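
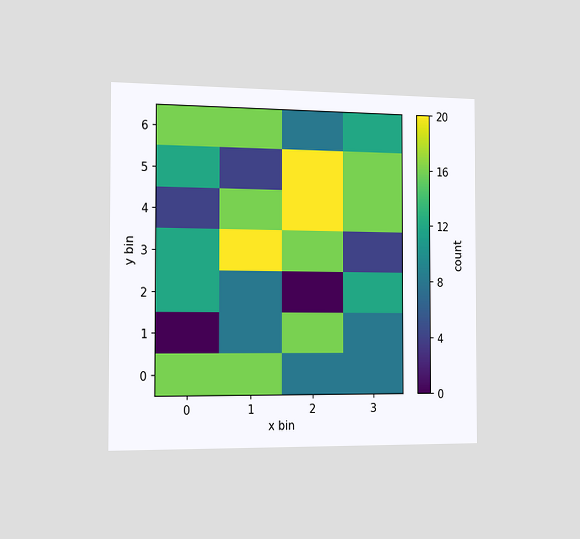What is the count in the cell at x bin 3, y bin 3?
The chart is viewed slightly from the left. Matching the cell (3, 3) against the colorbar gives 4.

4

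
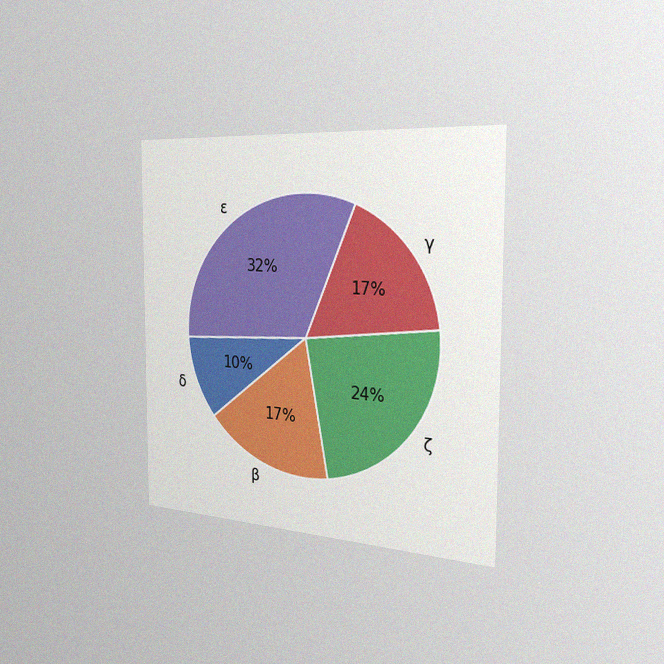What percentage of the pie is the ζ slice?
The chart is viewed slightly from the right, with some photo noise. The ζ slice takes up 24% of the pie.

24%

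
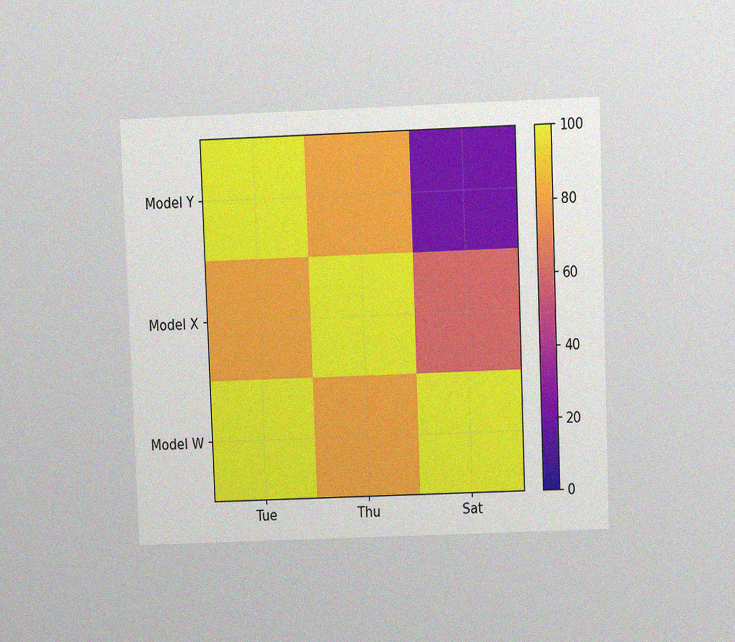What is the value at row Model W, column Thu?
The chart is tilted about 2° counter-clockwise and viewed at a slight angle, with some photo noise. Matching cell (Model W, Thu) against the colorbar gives 80.

80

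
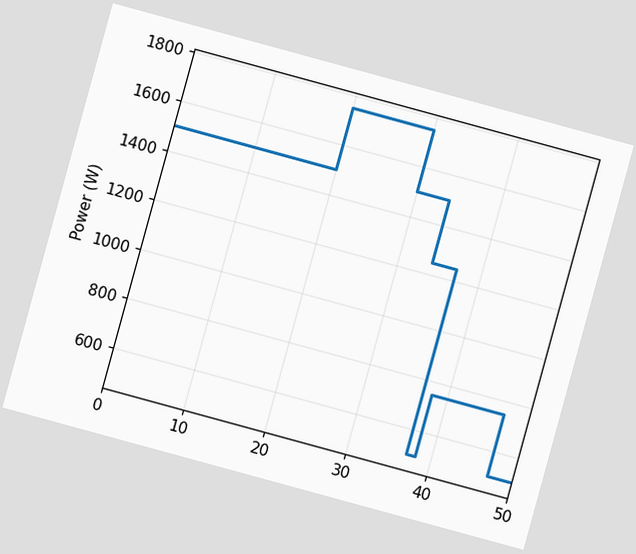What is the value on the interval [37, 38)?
500W

The chart is tilted about 15° clockwise. On [37, 38) the step sits at 500W.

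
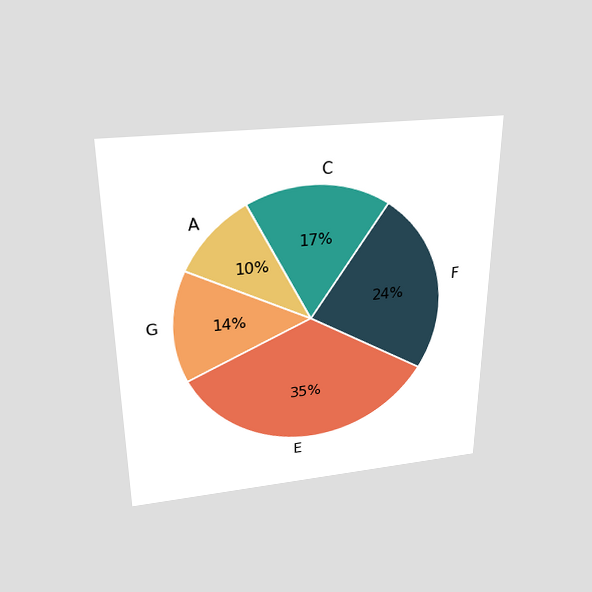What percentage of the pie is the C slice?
The chart is viewed slightly from above. The C slice takes up 17% of the pie.

17%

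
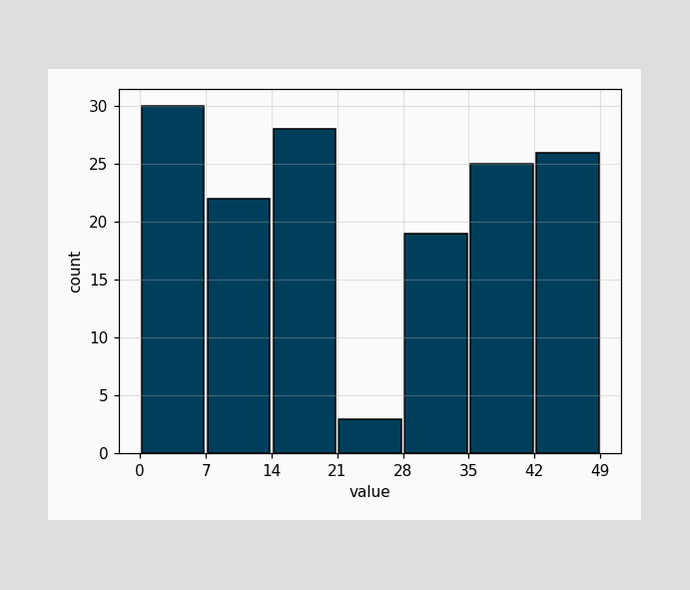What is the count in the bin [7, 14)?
22

The [7, 14) bin has height 22.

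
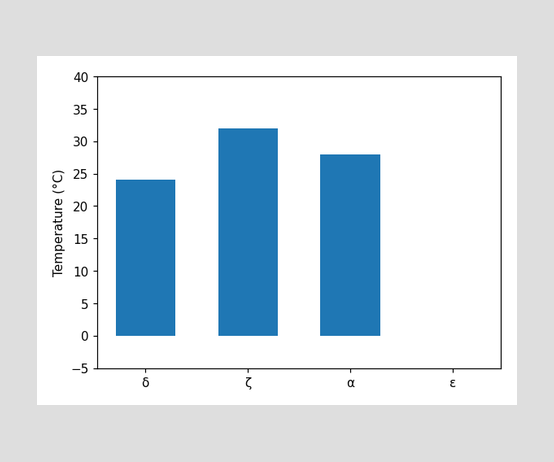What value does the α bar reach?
28°C

Reading along the chart's y-axis, the α bar reaches 28°C.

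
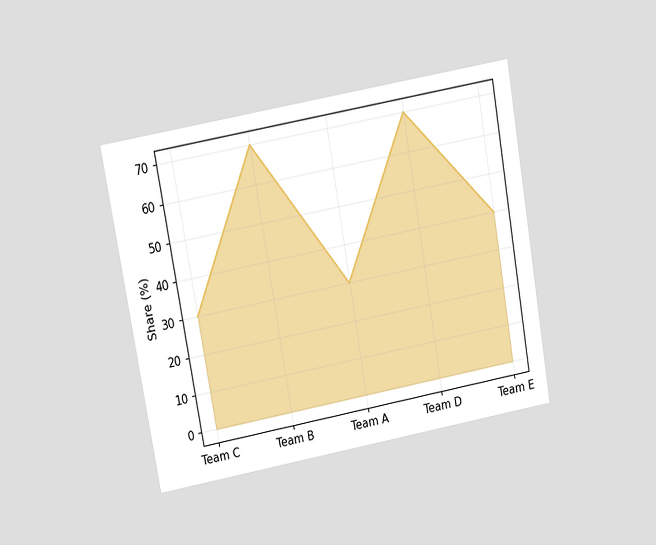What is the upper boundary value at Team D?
70%

The chart is tilted about 10° counter-clockwise and viewed at a slight angle. At Team D the upper boundary is at 70%.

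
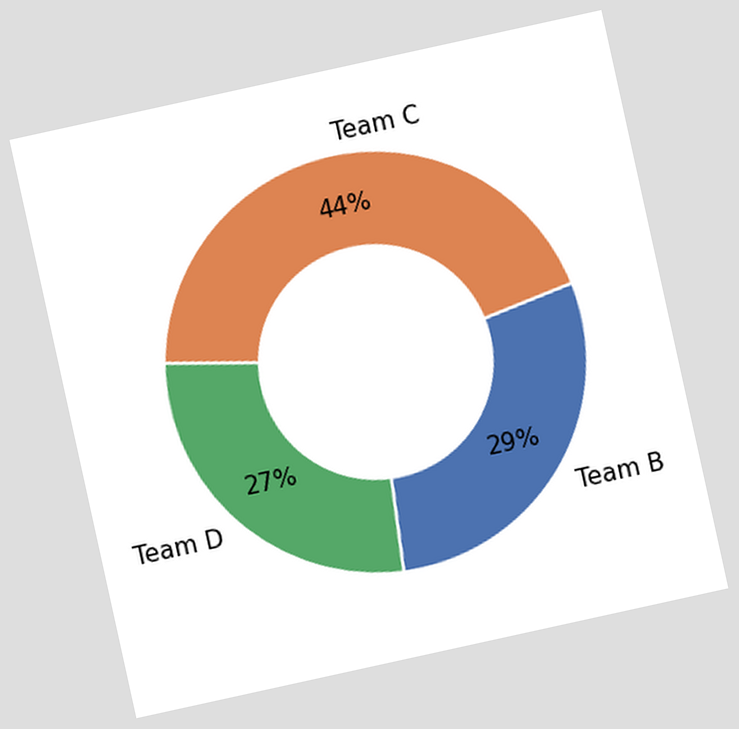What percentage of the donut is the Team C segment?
The chart is tilted about 12° counter-clockwise. The Team C segment takes up 44% of the ring.

44%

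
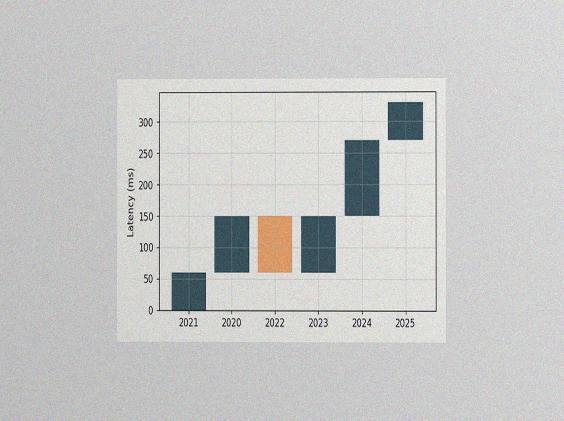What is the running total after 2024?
270ms

The chart is viewed at a slight angle, with some photo noise. After 2024 the running total reaches 270ms.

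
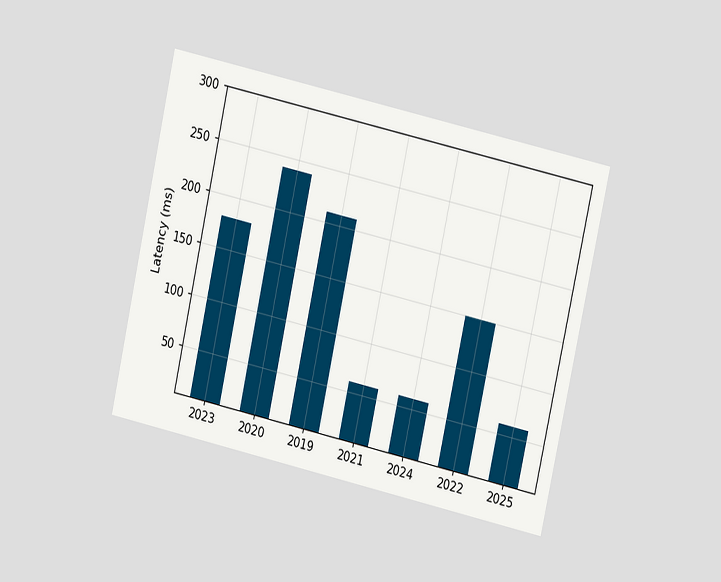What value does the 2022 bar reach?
150ms

The chart is tilted about 13° clockwise and viewed at a slight angle. Reading along the chart's y-axis, the 2022 bar reaches 150ms.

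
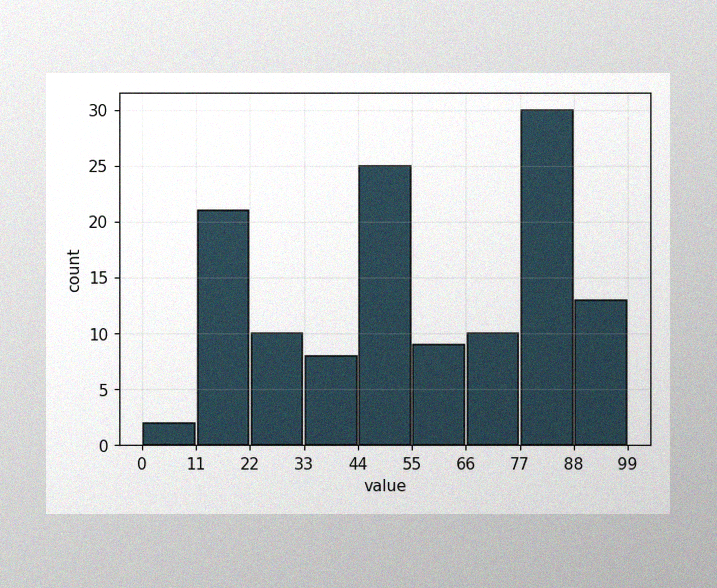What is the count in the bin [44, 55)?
25

The image has some photo noise and uneven lighting. The [44, 55) bin has height 25.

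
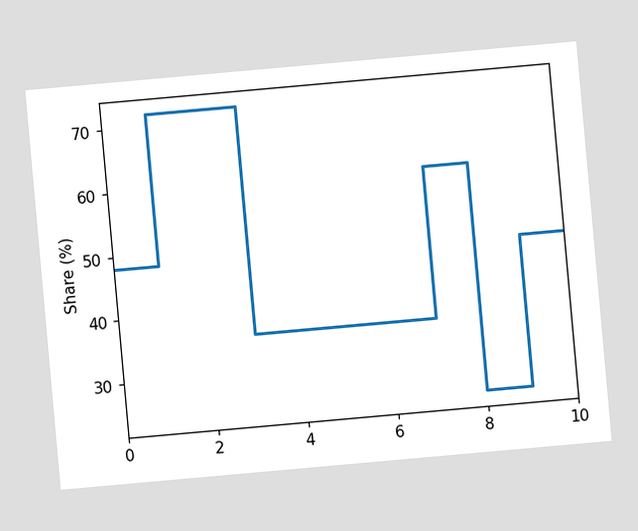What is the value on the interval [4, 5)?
36%

The chart is tilted about 5° counter-clockwise. On [4, 5) the step sits at 36%.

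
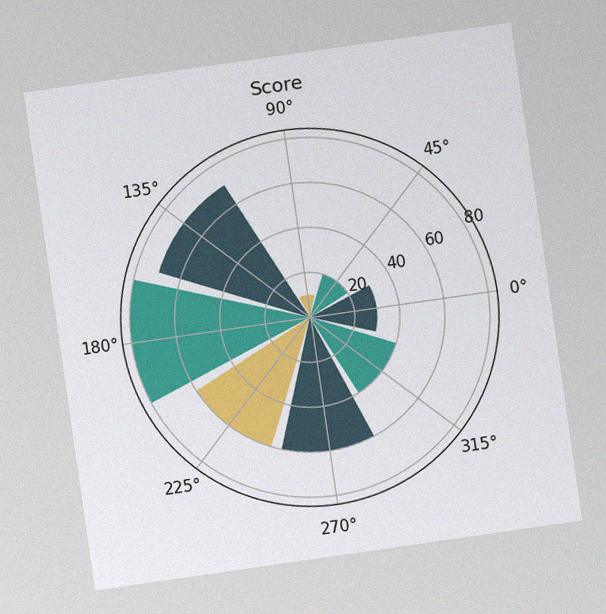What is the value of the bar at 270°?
60

The chart is tilted about 8° counter-clockwise, with some photo noise. The bar at 270° reaches 60 on the radial axis.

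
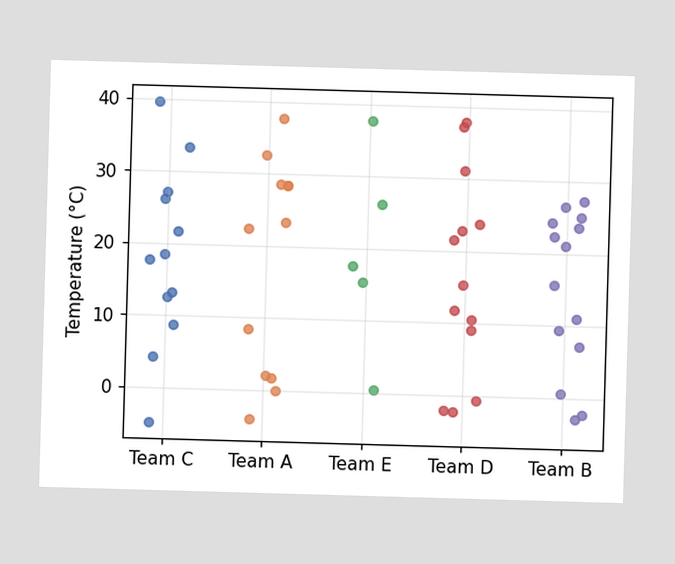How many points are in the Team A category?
12

Counting the markers in the Team A column gives 12.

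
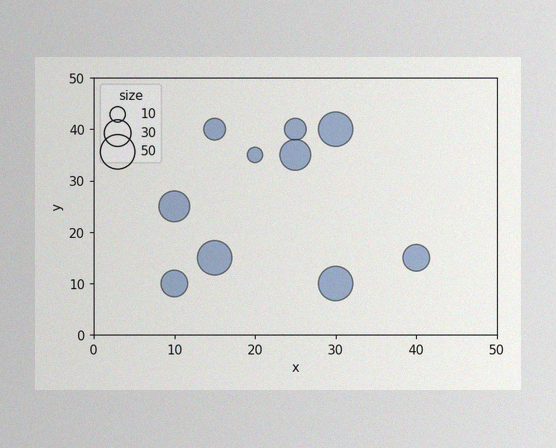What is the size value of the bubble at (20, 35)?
The image has some photo noise and uneven lighting. Matching the bubble at (20, 35) against the size legend gives 10.

10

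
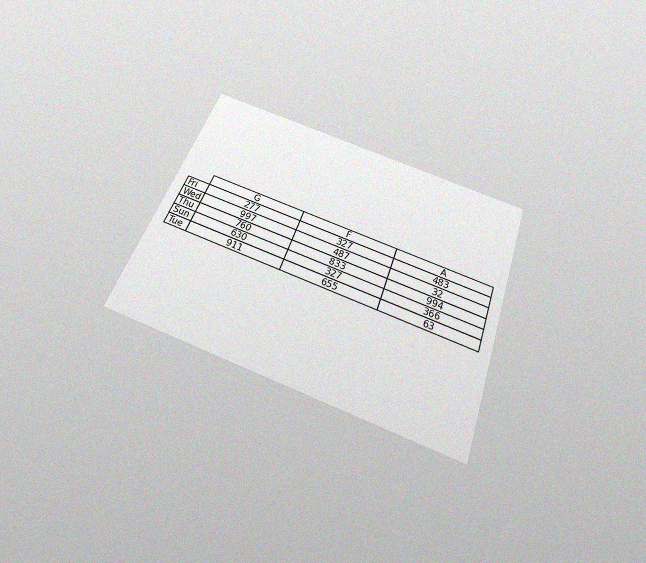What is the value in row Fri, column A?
The chart is tilted about 20° clockwise and viewed slightly from below, with some photo noise. The (Fri, A) cell reads 483.

483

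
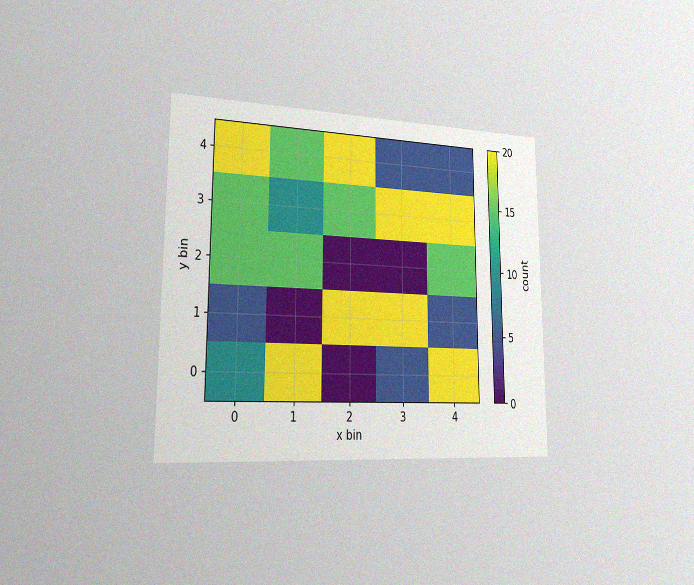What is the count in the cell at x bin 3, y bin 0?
5

The chart is viewed slightly from the left, with some photo noise. Matching the cell (3, 0) against the colorbar gives 5.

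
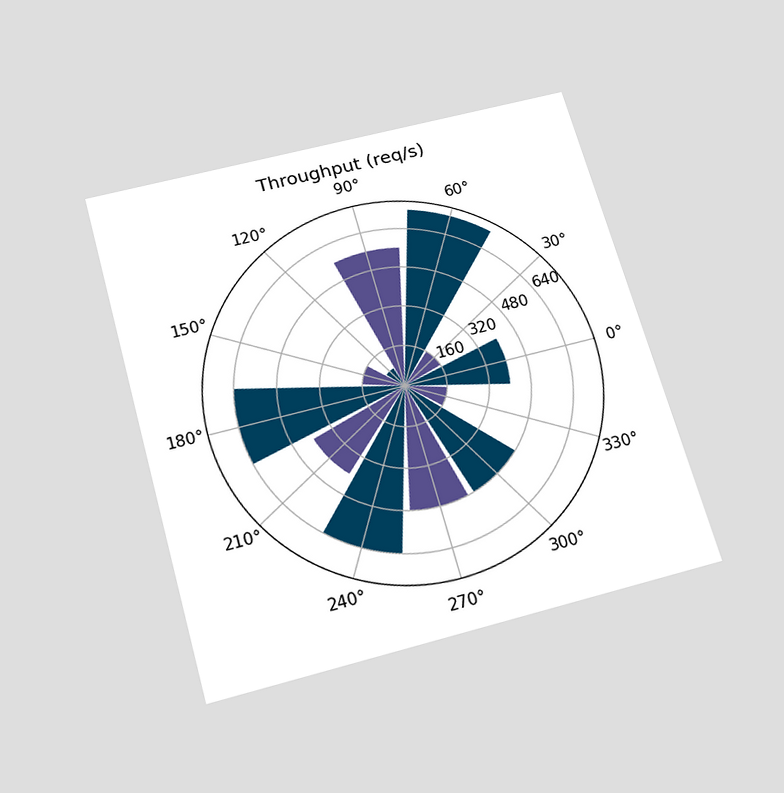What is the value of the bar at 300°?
The chart is tilted about 16° counter-clockwise and viewed slightly from below. The bar at 300° reaches 480req/s on the radial axis.

480req/s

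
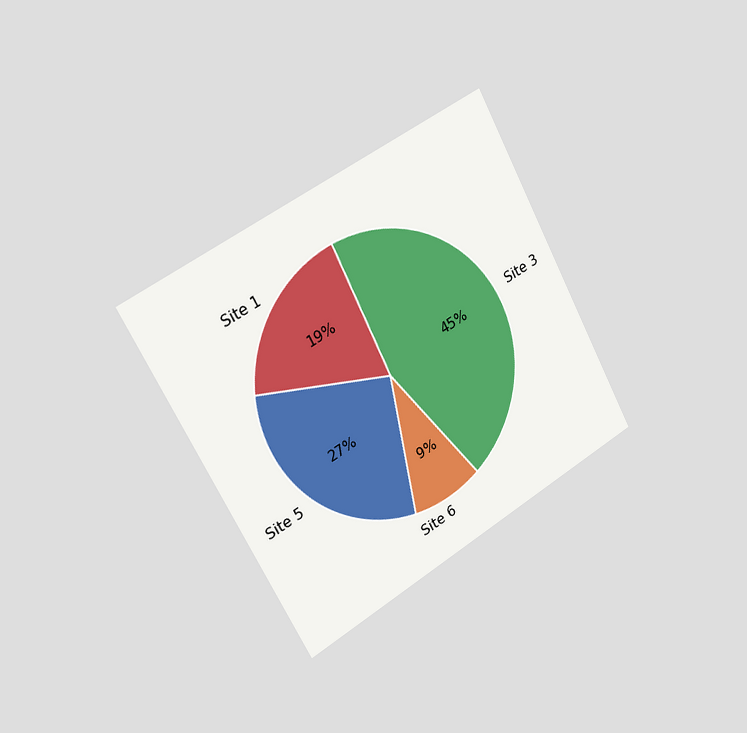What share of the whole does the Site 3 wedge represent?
The chart is tilted about 28° counter-clockwise and viewed slightly from the left. The Site 3 slice takes up 45% of the pie.

45%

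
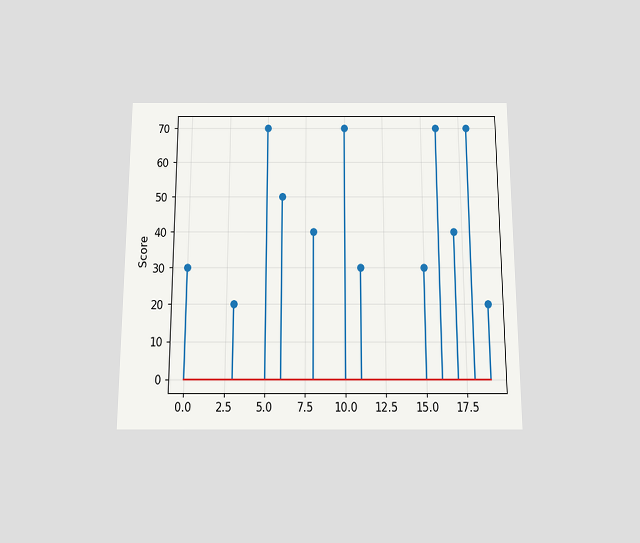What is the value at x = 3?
20

The chart is viewed slightly from below. The stem at x=3 reaches 20.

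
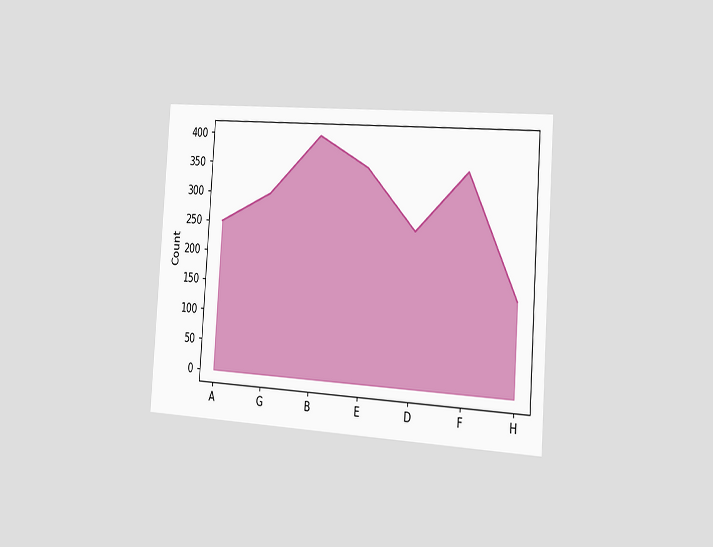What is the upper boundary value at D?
250

The chart is tilted about 4° clockwise and viewed slightly from the right. At D the upper boundary is at 250.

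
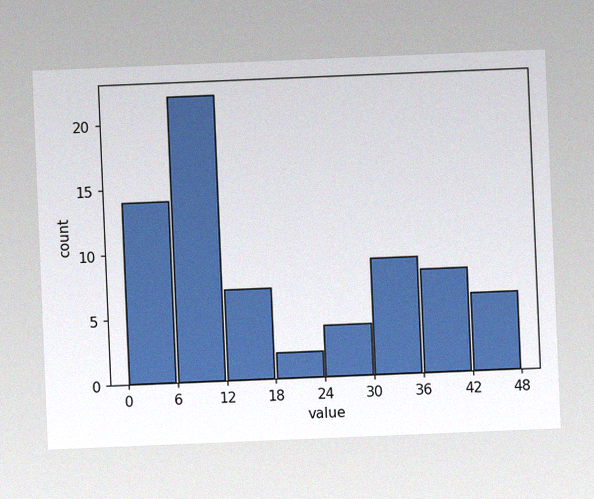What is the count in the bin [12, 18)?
The chart is tilted about 2° counter-clockwise, with some photo noise. The [12, 18) bin has height 7.

7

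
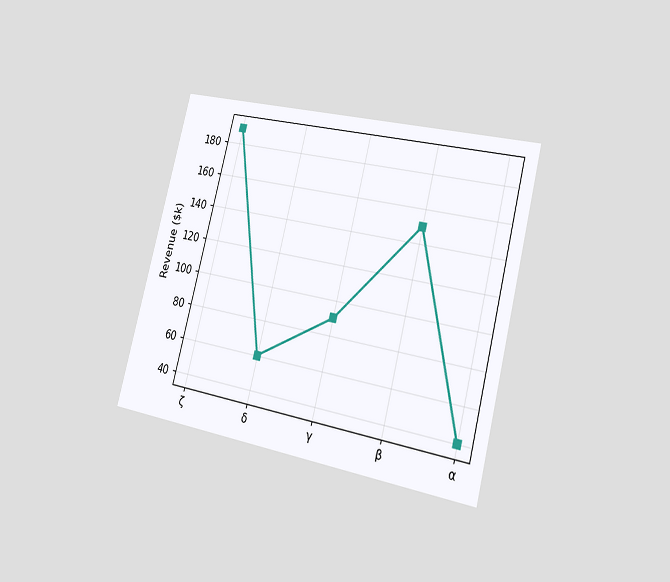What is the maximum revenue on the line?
$190k

The chart is tilted about 14° clockwise and viewed slightly from the right. The highest point is at ζ, and reading across to the y-axis gives $190k.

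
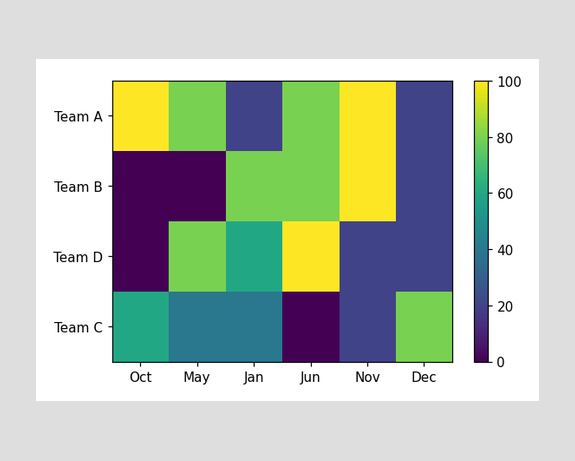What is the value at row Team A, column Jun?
Matching cell (Team A, Jun) against the colorbar gives 80.

80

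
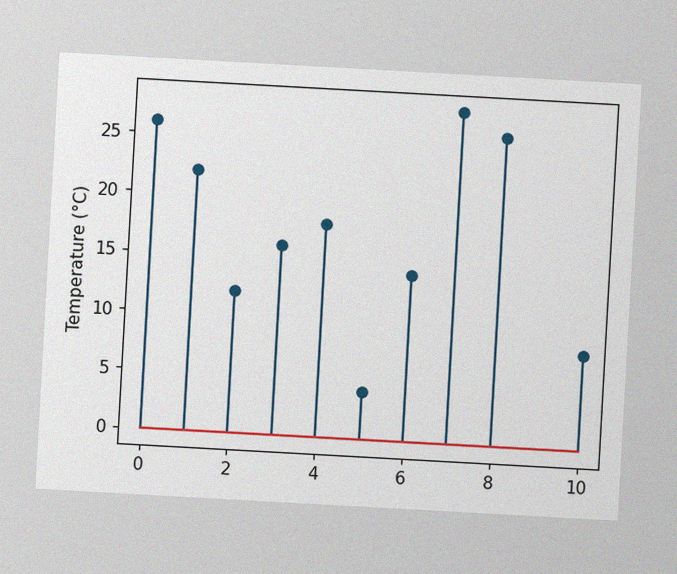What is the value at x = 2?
The chart is tilted about 3° clockwise, with some photo noise. The stem at x=2 reaches 12°C.

12°C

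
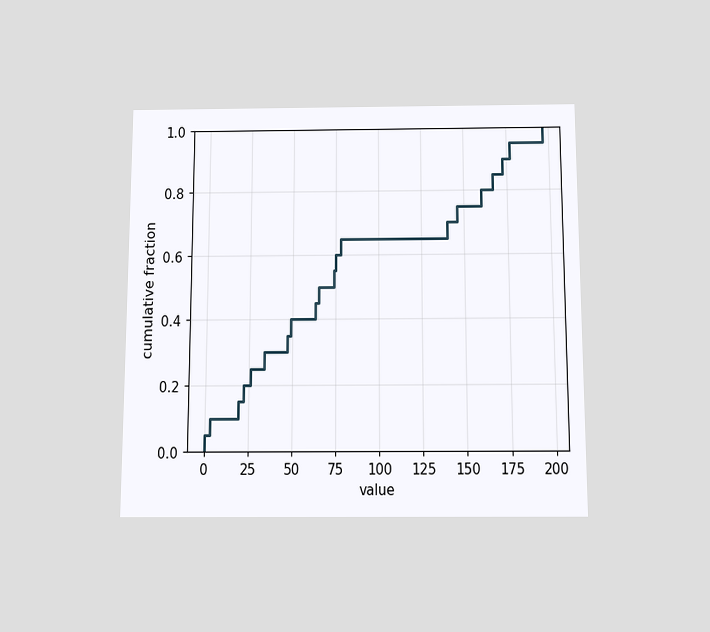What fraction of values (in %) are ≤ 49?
40%

The chart is viewed slightly from below. At x=49 the ECDF step is at 40%.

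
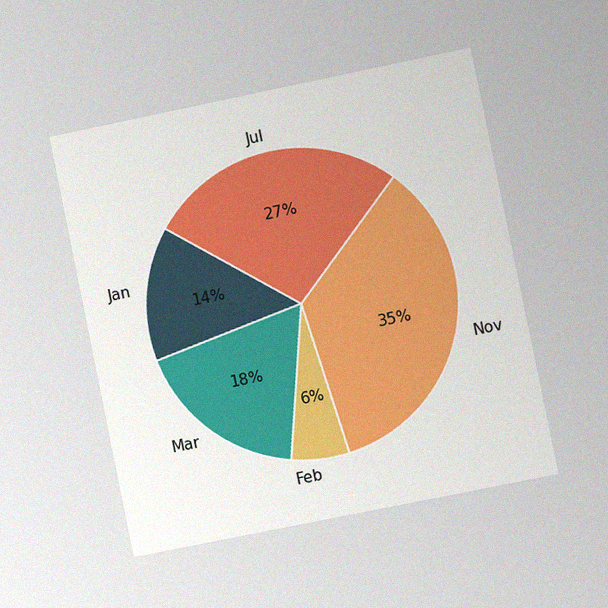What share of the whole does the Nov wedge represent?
The chart is tilted about 12° counter-clockwise and viewed at a slight angle, with some photo noise. The Nov slice takes up 35% of the pie.

35%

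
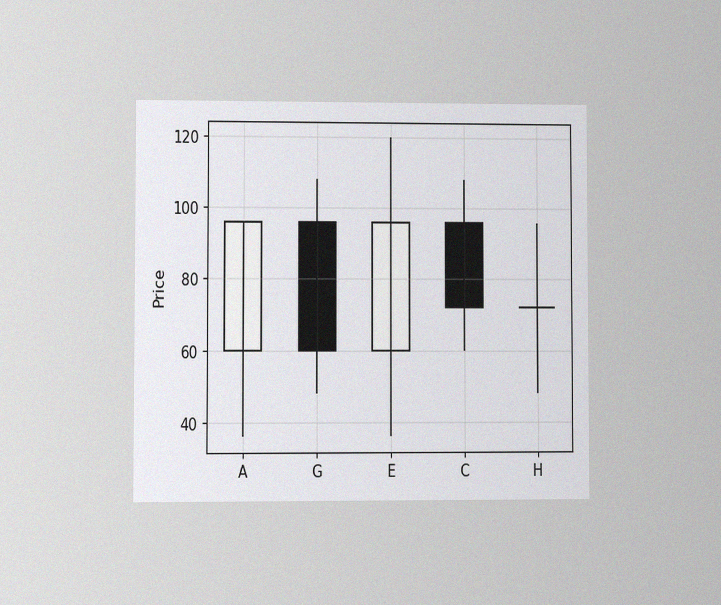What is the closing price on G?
The chart is viewed at a slight angle, with some photo noise. The G candle closes at 60.

60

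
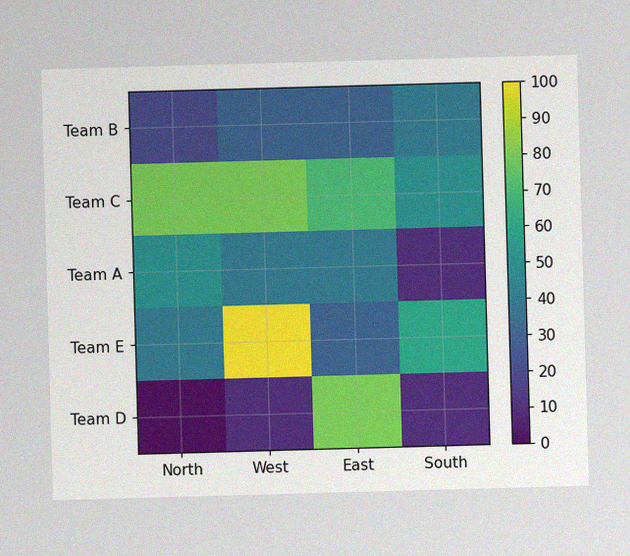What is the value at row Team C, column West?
80

The image has some photo noise and uneven lighting. Matching cell (Team C, West) against the colorbar gives 80.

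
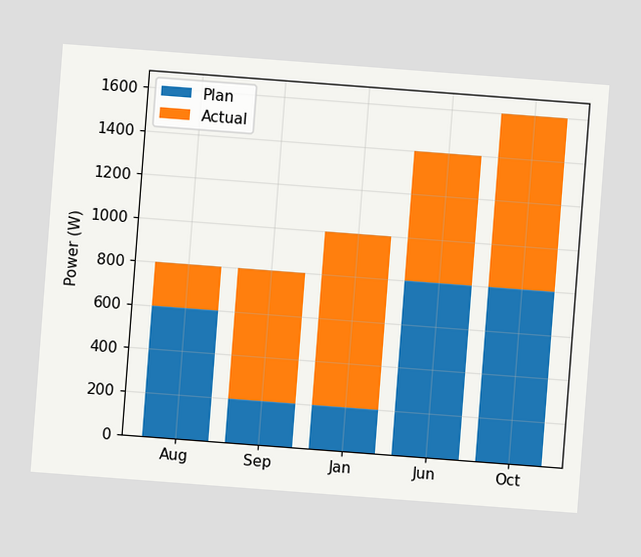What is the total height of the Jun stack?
The chart is tilted about 4° clockwise. The Jun stack's top reaches 1400W on the y-axis.

1400W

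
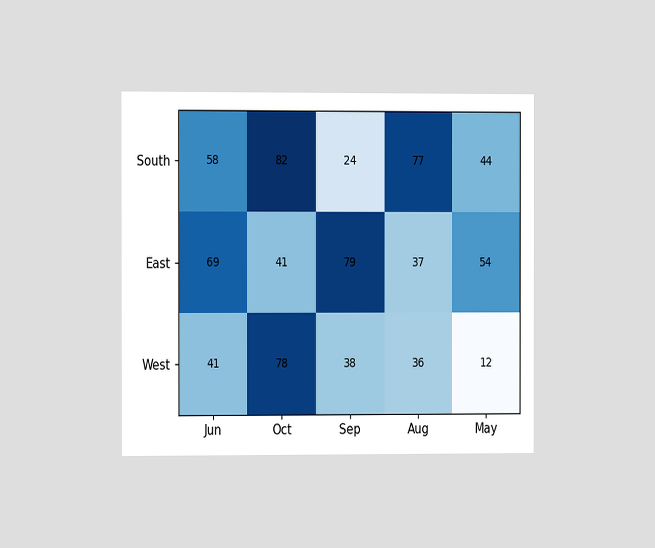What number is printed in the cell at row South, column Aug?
77

The chart is viewed slightly from the left. The (South, Aug) cell reads 77.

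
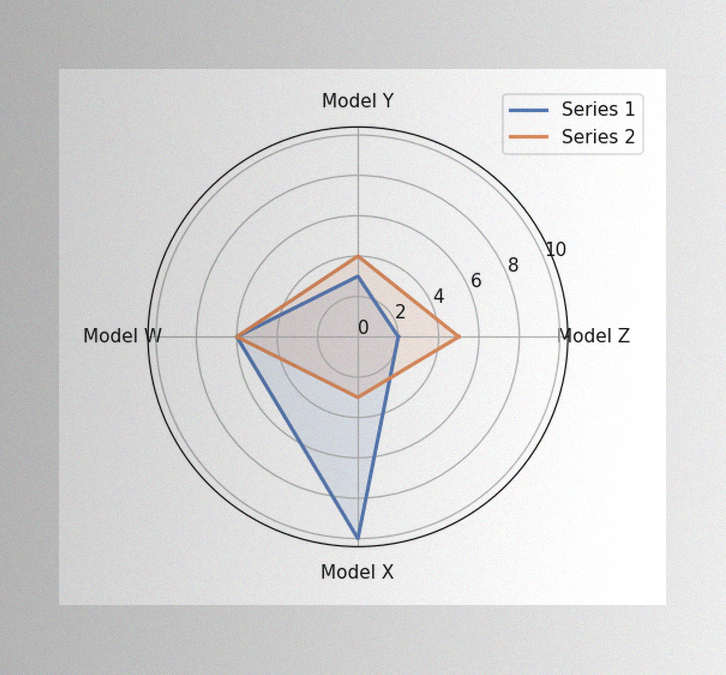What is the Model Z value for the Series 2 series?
5

The image has some photo noise and uneven lighting. On the Model Z axis, Series 2 reaches 5.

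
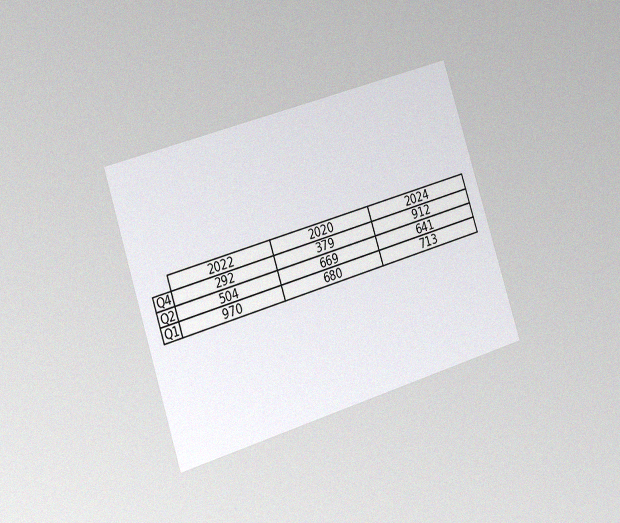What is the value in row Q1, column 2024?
The chart is tilted about 18° counter-clockwise and viewed slightly from the left, with some photo noise. The (Q1, 2024) cell reads 713.

713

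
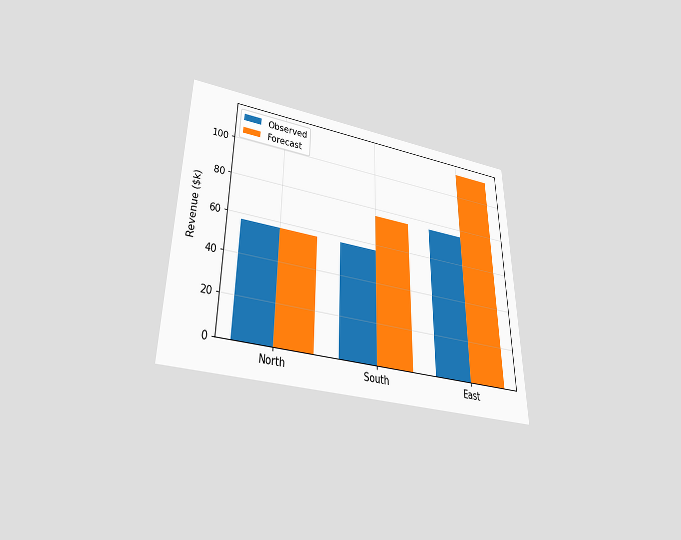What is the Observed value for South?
The chart is viewed slightly from below. The Observed bar at South reaches $57k on the y-axis.

$57k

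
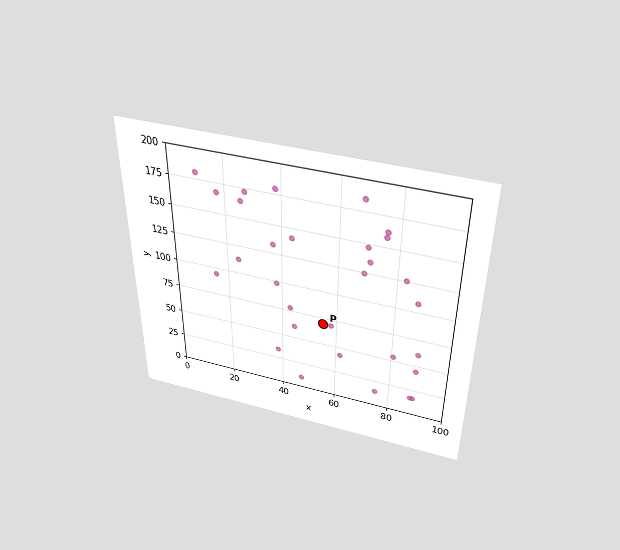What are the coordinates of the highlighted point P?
(55, 70)

The chart is viewed slightly from above. Following the gridlines from P to each axis, P sits at (55, 70).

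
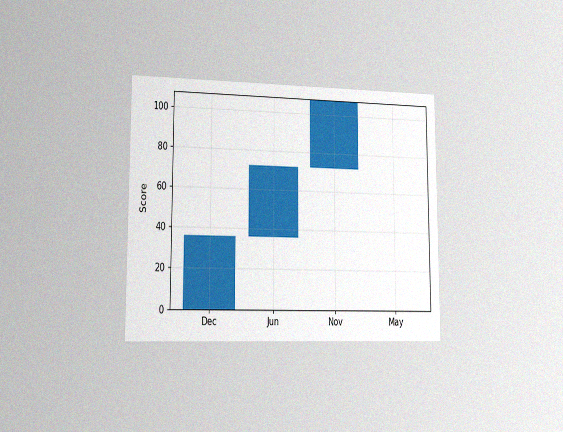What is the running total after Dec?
The chart is viewed slightly from the left, with some photo noise. After Dec the running total reaches 36.

36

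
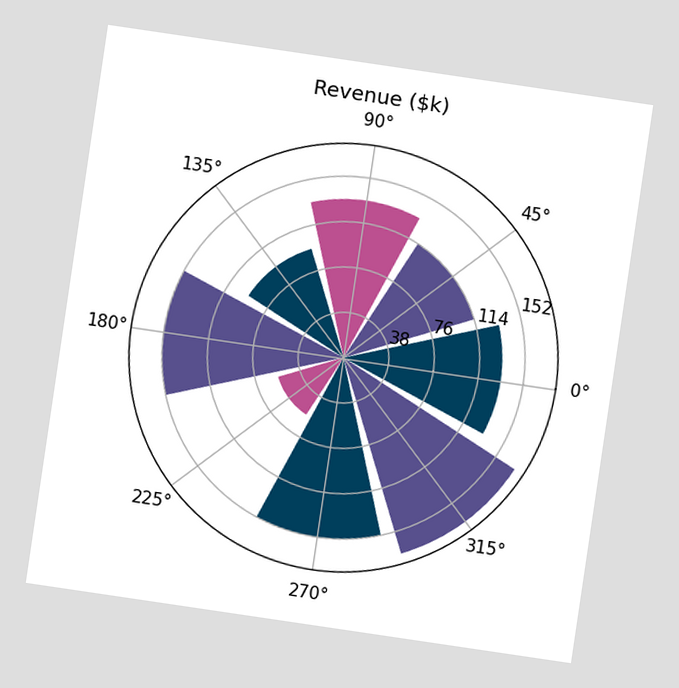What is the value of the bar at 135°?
The chart is tilted about 8° clockwise. The bar at 135° reaches $95k on the radial axis.

$95k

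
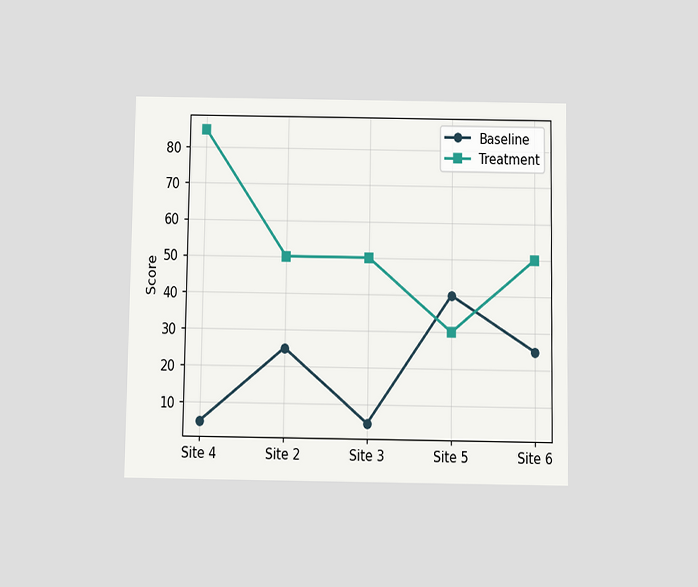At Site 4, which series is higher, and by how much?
The chart is viewed slightly from below. At Site 4, Treatment sits above the other line by 80.

Treatment, by 80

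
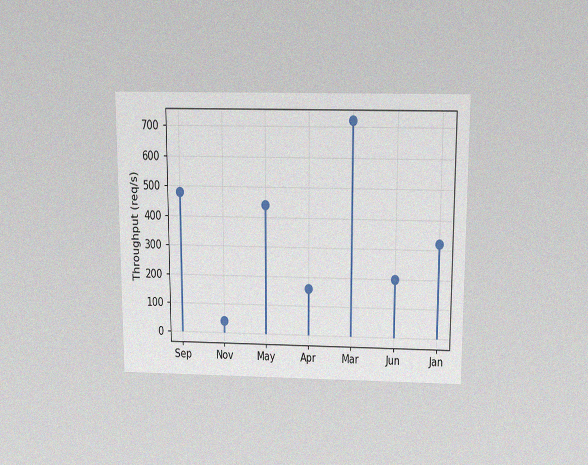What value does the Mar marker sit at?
The chart is viewed slightly from above, with some photo noise. The Mar marker sits at 720req/s.

720req/s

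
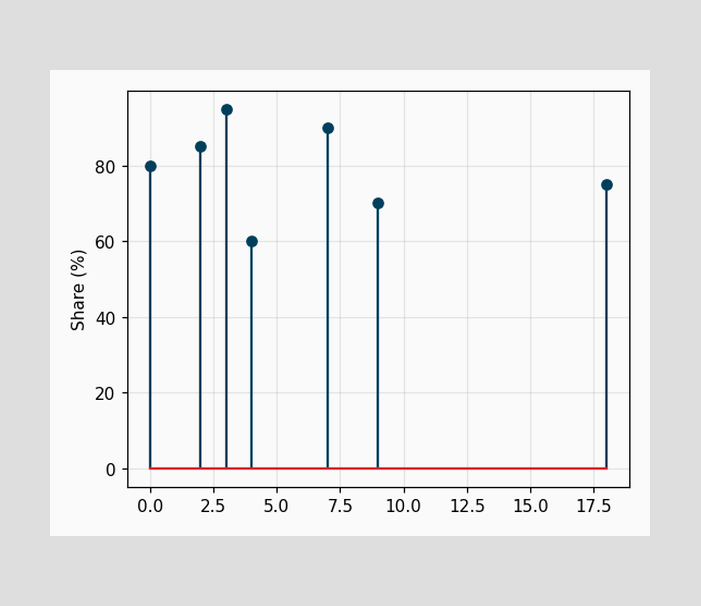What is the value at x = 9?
The stem at x=9 reaches 70%.

70%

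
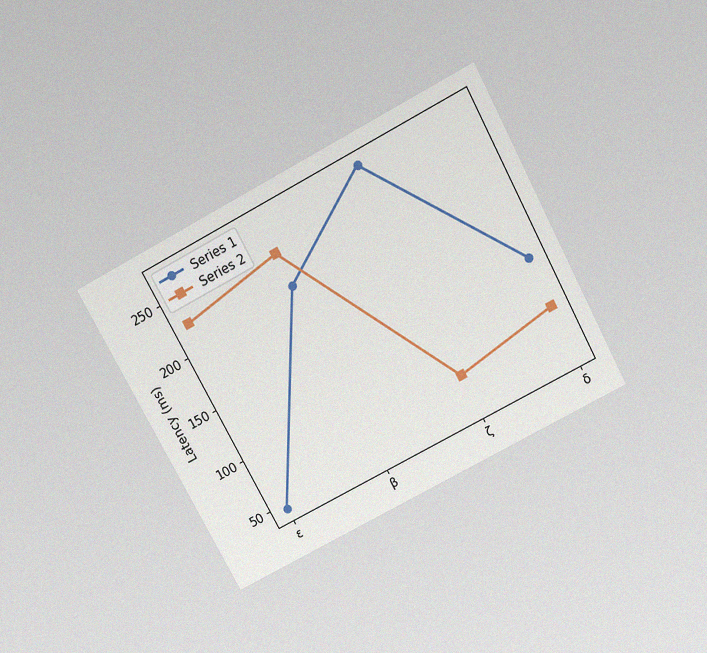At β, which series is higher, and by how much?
Series 2, by 30ms

The chart is tilted about 28° counter-clockwise and viewed slightly from above, with some photo noise. At β, Series 2 sits above the other line by 30ms.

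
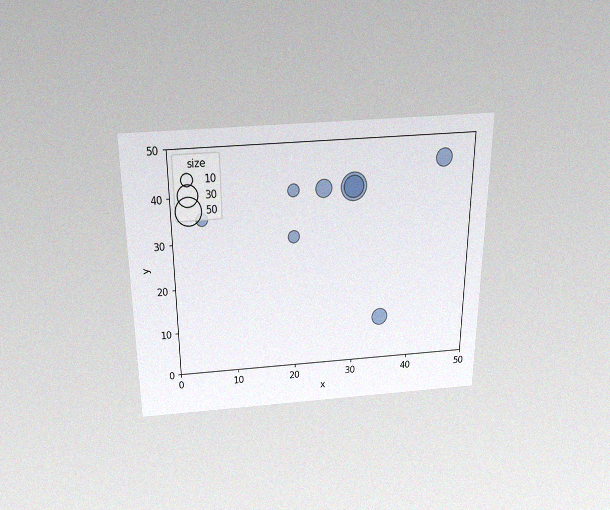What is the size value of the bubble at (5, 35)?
The chart is viewed slightly from above, with some photo noise. Matching the bubble at (5, 35) against the size legend gives 10.

10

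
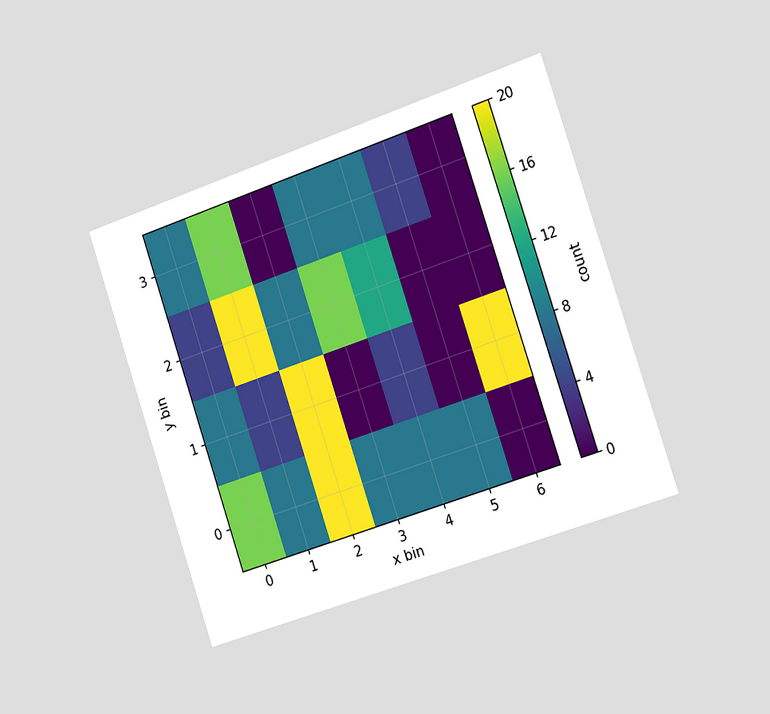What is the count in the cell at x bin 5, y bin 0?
8

The chart is tilted about 18° counter-clockwise and viewed slightly from the right. Matching the cell (5, 0) against the colorbar gives 8.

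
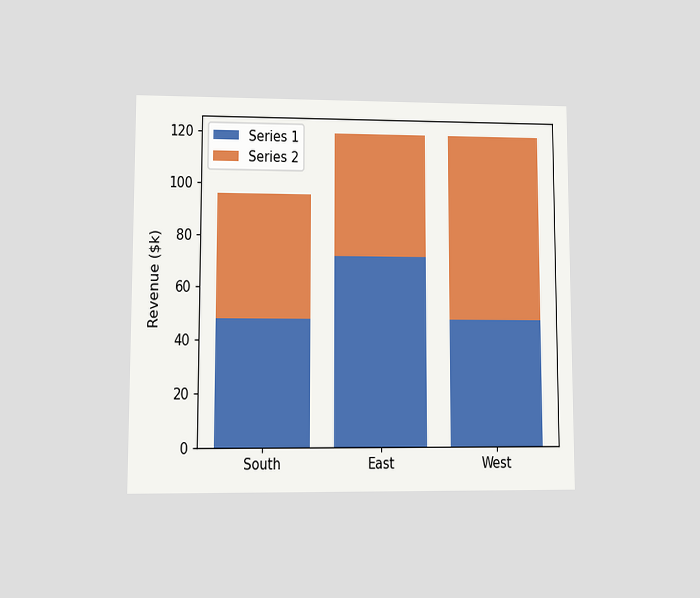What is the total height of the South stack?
The chart is viewed at a slight angle. The South stack's top reaches $96k on the y-axis.

$96k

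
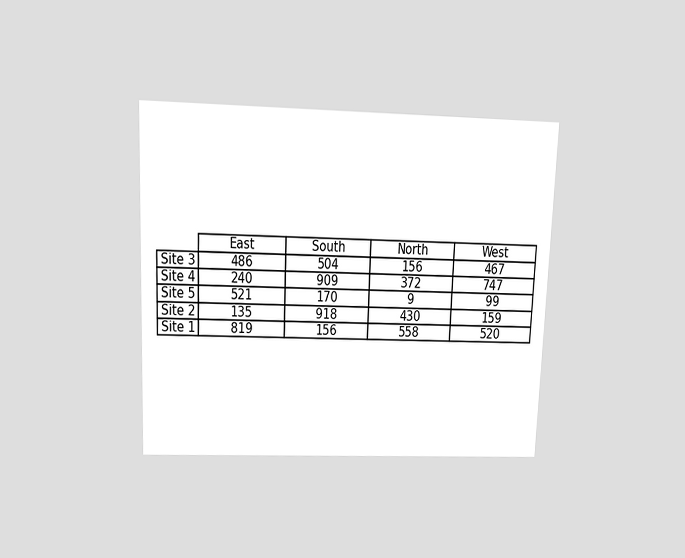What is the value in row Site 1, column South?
The chart is tilted about 2° clockwise and viewed slightly from above. The (Site 1, South) cell reads 156.

156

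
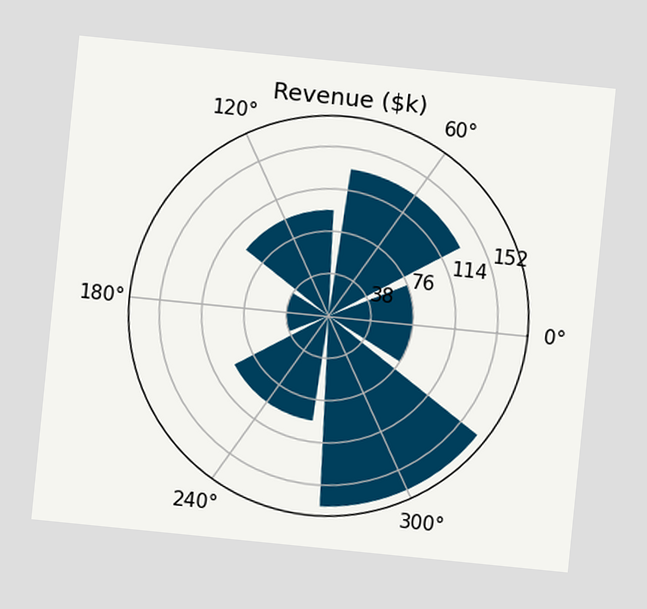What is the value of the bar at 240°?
The chart is tilted about 6° clockwise. The bar at 240° reaches $95k on the radial axis.

$95k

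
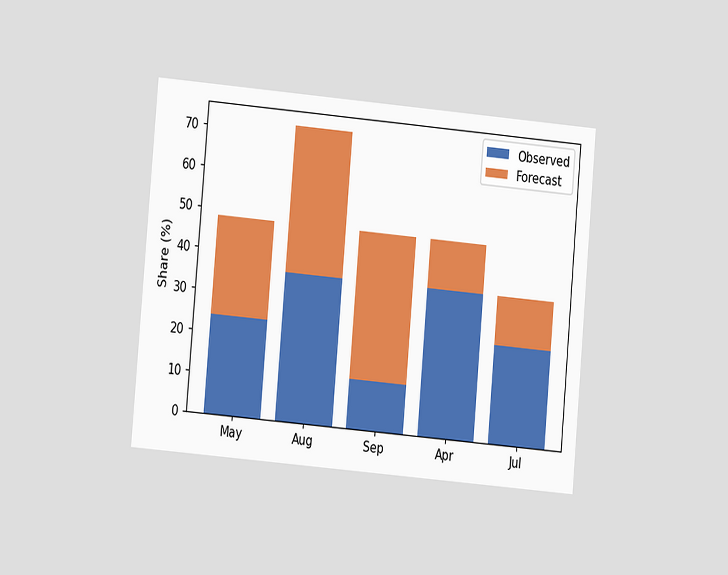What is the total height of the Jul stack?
The chart is tilted about 5° clockwise and viewed at a slight angle. The Jul stack's top reaches 36% on the y-axis.

36%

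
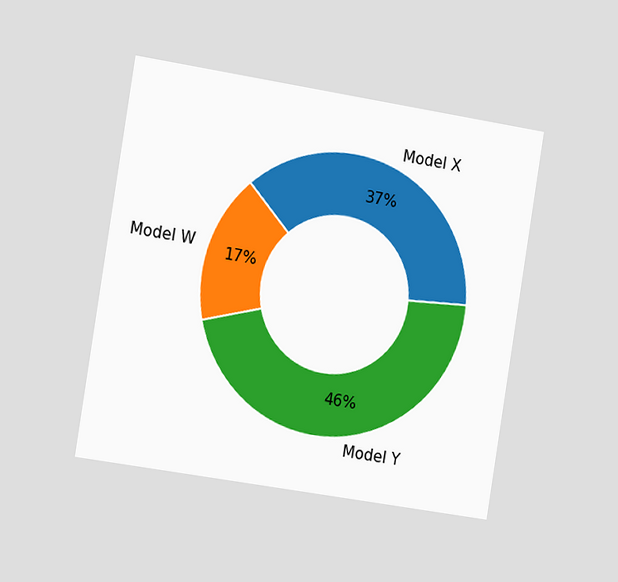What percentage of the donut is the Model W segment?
The chart is tilted about 9° clockwise and viewed slightly from the left. The Model W segment takes up 17% of the ring.

17%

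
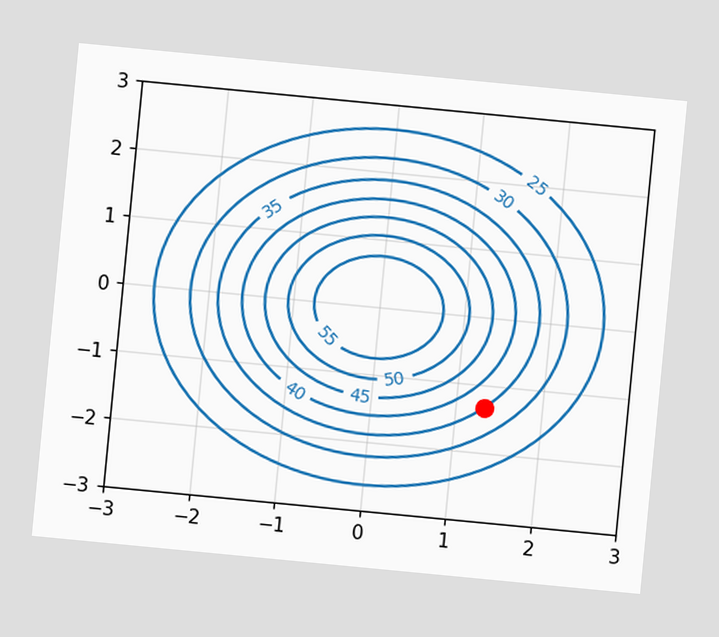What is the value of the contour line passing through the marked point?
The chart is tilted about 5° clockwise. The marked point sits on the contour labelled 35.

35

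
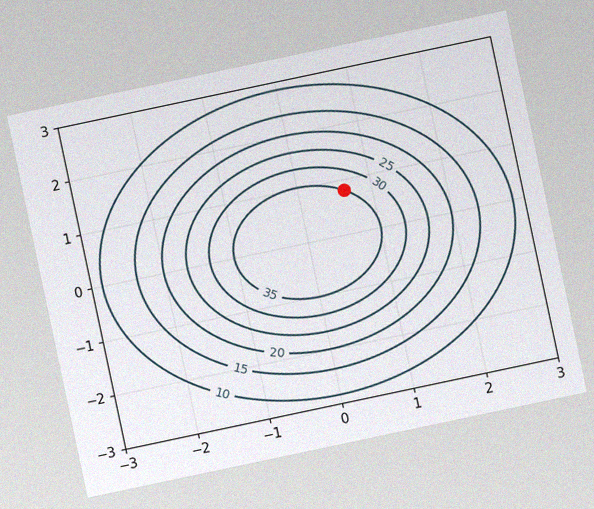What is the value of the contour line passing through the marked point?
35

The chart is tilted about 12° counter-clockwise, with some photo noise. The marked point sits on the contour labelled 35.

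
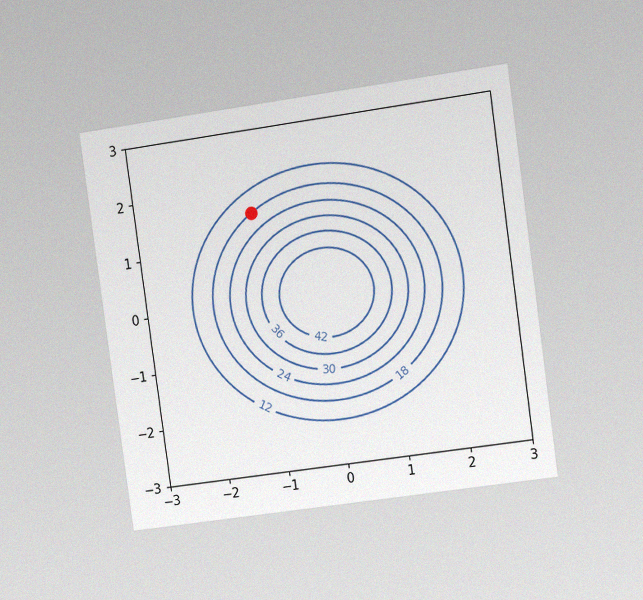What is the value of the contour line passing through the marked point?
18

The chart is tilted about 8° counter-clockwise and viewed at a slight angle, with some photo noise. The marked point sits on the contour labelled 18.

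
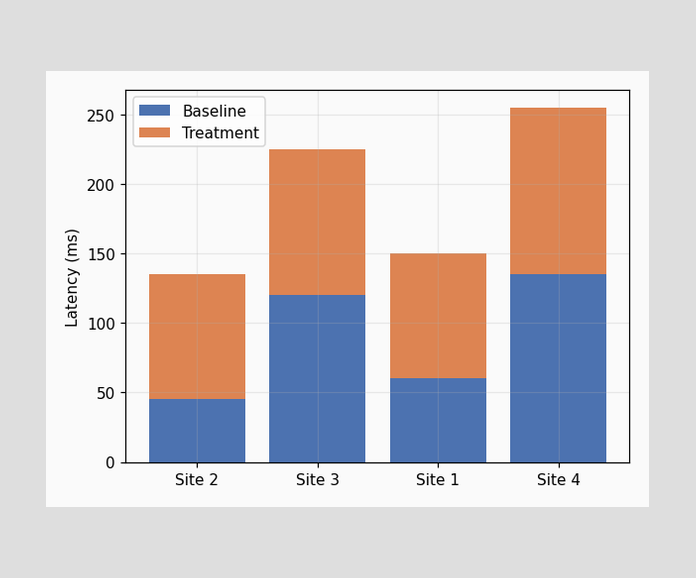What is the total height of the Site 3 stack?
The Site 3 stack's top reaches 225ms on the y-axis.

225ms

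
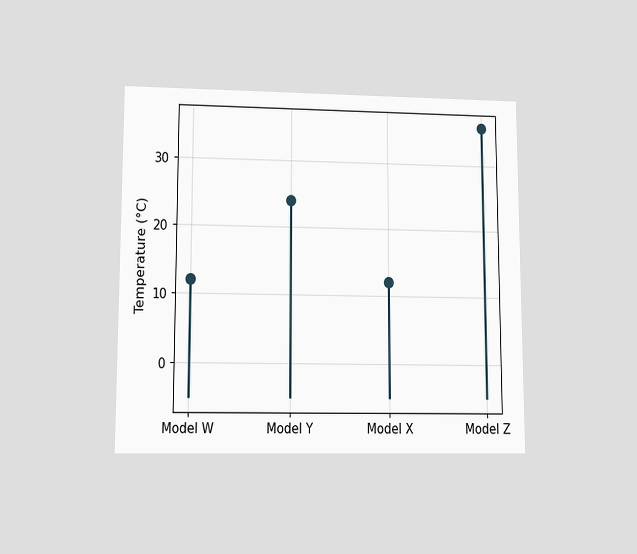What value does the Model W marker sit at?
12°C

The chart is viewed at a slight angle. The Model W marker sits at 12°C.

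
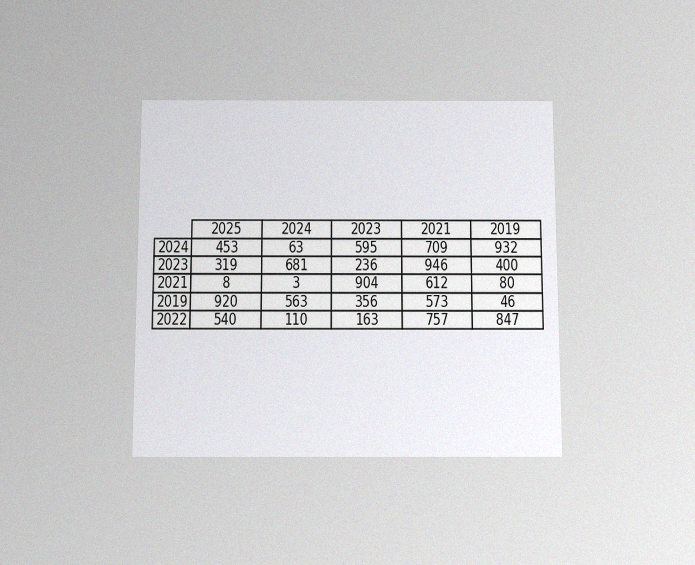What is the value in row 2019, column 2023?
356

The chart is viewed slightly from below, with some photo noise. The (2019, 2023) cell reads 356.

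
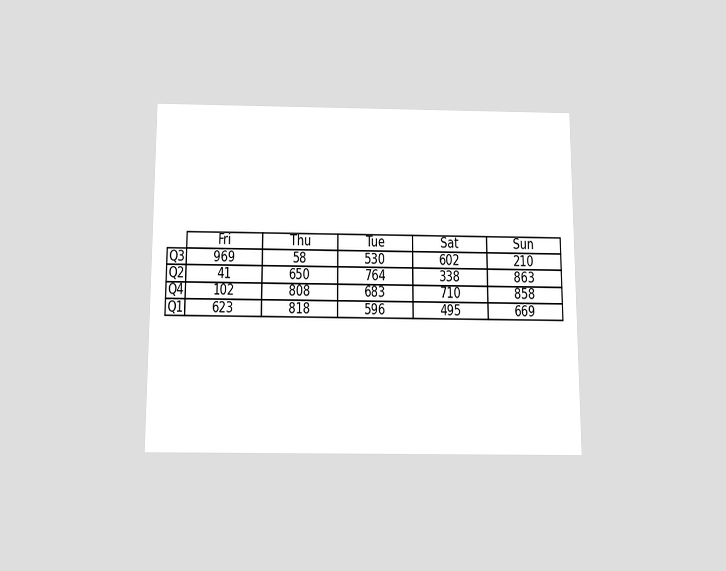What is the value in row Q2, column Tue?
764

The chart is viewed slightly from below. The (Q2, Tue) cell reads 764.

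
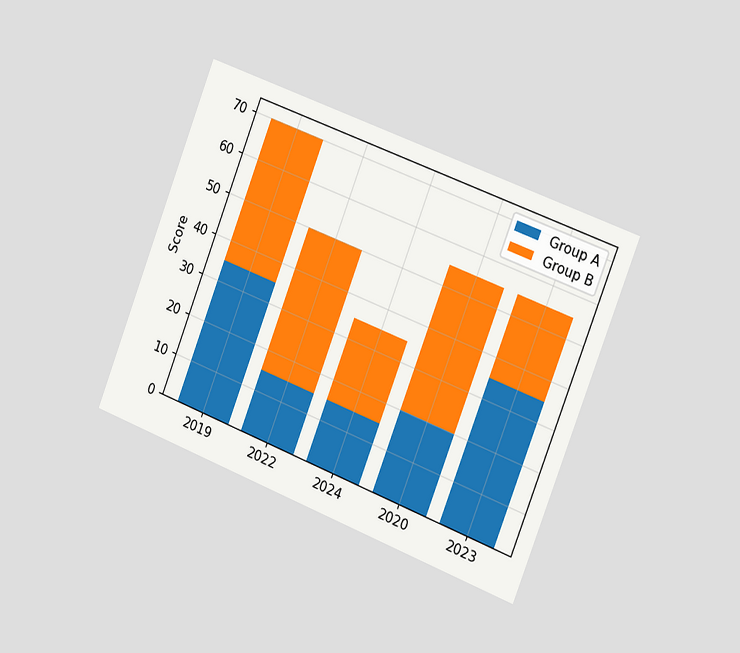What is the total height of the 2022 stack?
50

The chart is tilted about 21° clockwise and viewed slightly from the right. The 2022 stack's top reaches 50 on the y-axis.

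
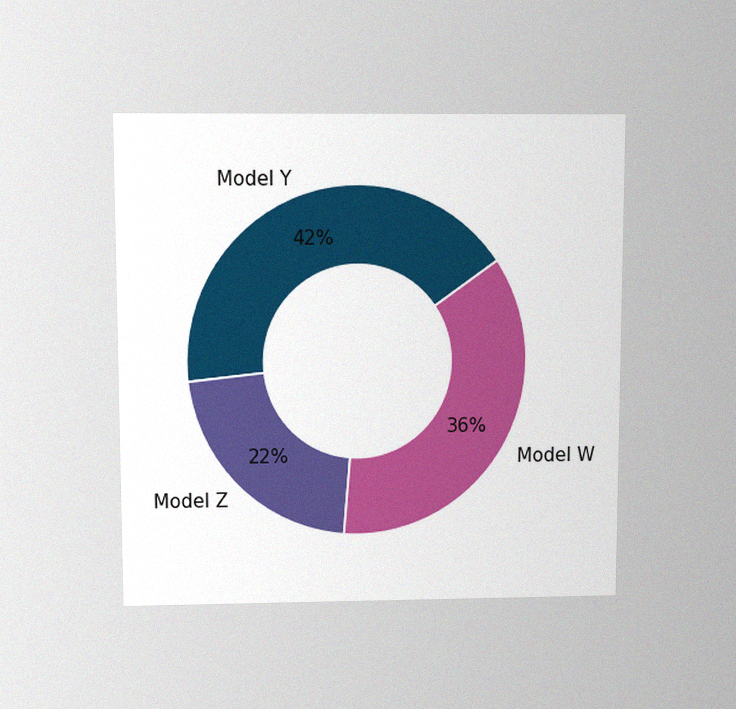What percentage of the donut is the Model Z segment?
The chart is viewed slightly from above, with some photo noise. The Model Z segment takes up 22% of the ring.

22%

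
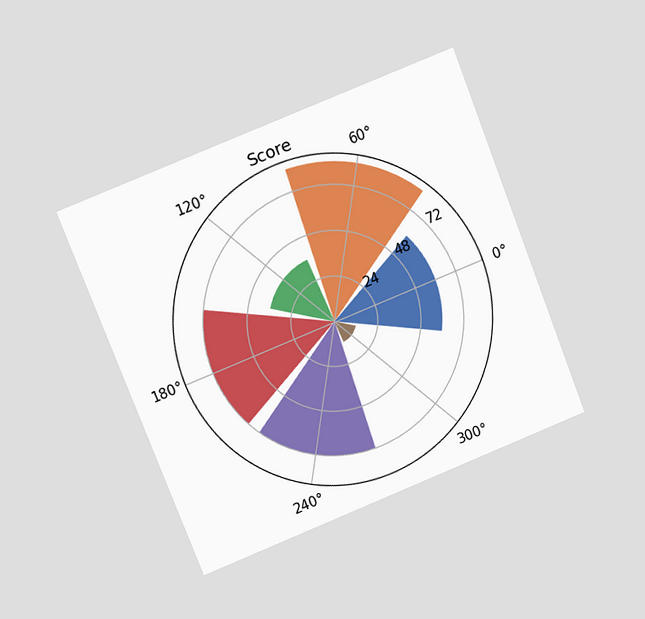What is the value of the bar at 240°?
The chart is tilted about 22° counter-clockwise and viewed at a slight angle. The bar at 240° reaches 72 on the radial axis.

72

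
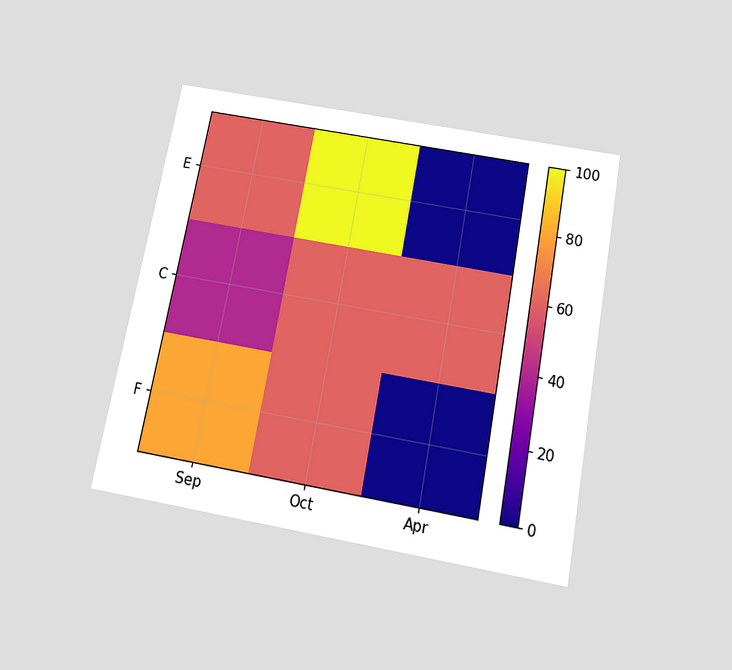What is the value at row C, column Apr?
60

The chart is tilted about 11° clockwise and viewed slightly from below. Matching cell (C, Apr) against the colorbar gives 60.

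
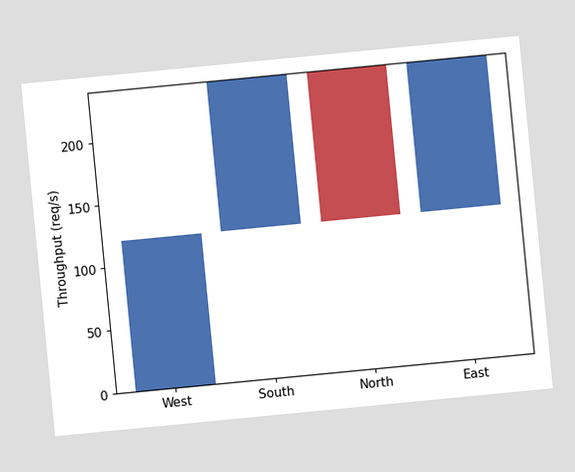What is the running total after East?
The chart is tilted about 6° counter-clockwise. After East the running total reaches 240req/s.

240req/s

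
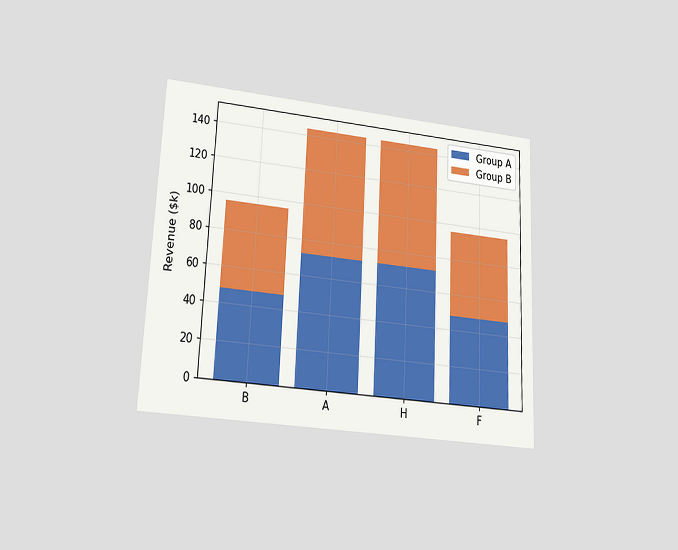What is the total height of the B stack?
$96k

The chart is tilted about 3° clockwise and viewed at a slight angle. The B stack's top reaches $96k on the y-axis.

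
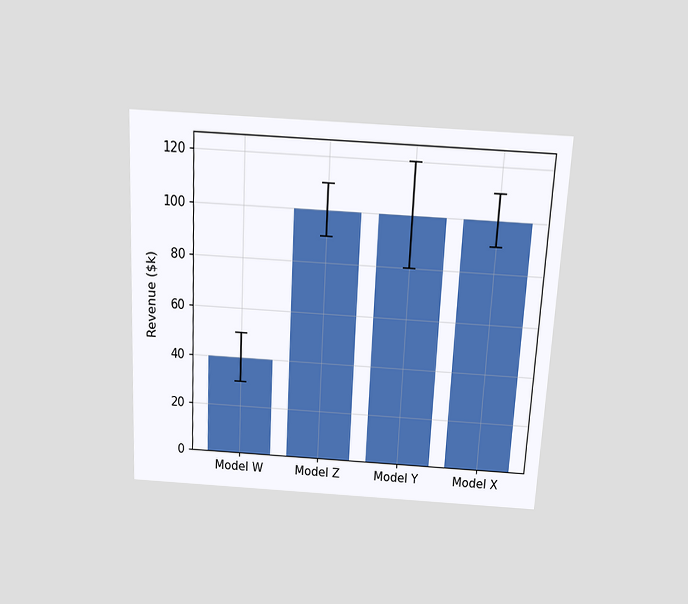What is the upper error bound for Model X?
The chart is tilted about 3° clockwise and viewed slightly from above. The Model X bar's upper whisker reaches $110k.

$110k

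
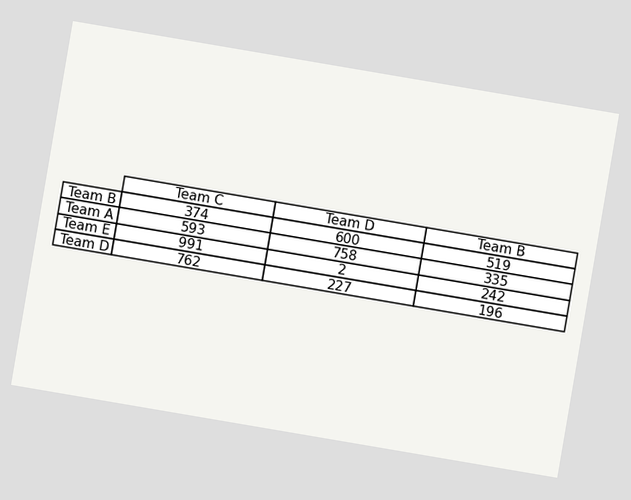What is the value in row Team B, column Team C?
374

The chart is tilted about 10° clockwise. The (Team B, Team C) cell reads 374.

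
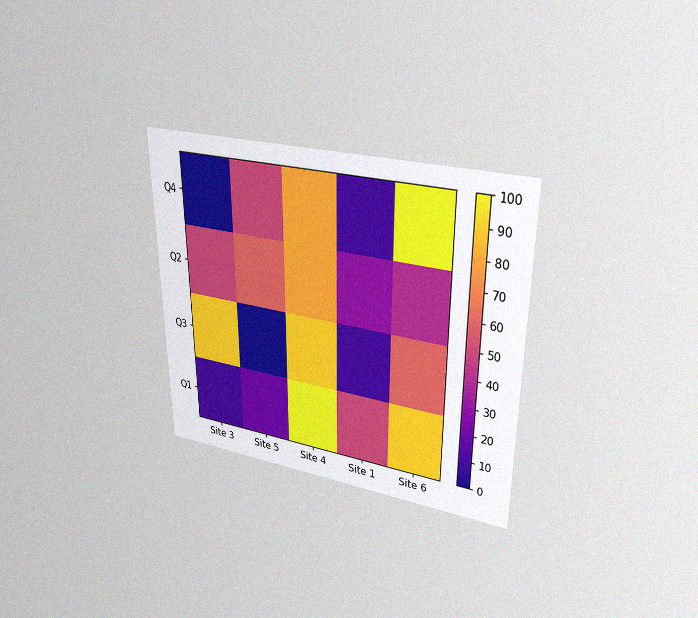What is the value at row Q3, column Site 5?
The chart is viewed slightly from above, with some photo noise. Matching cell (Q3, Site 5) against the colorbar gives 0.

0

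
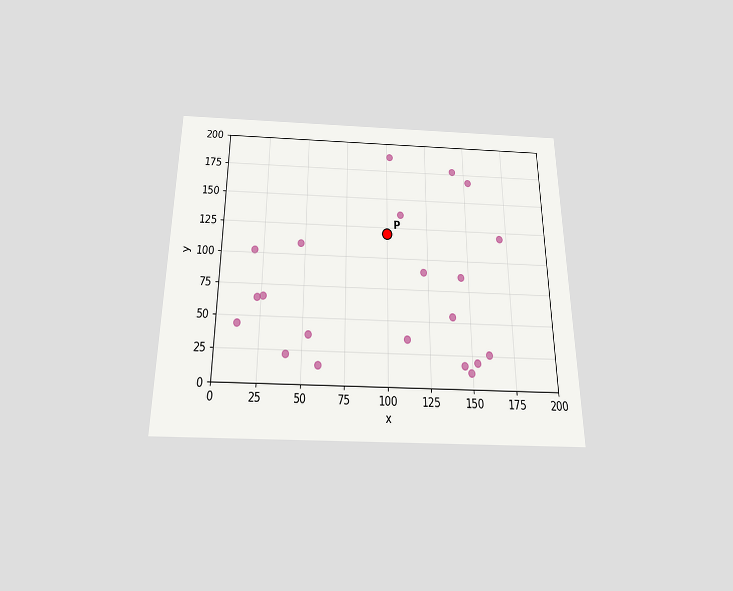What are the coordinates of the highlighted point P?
The chart is viewed slightly from below. Following the gridlines from P to each axis, P sits at (100, 120).

(100, 120)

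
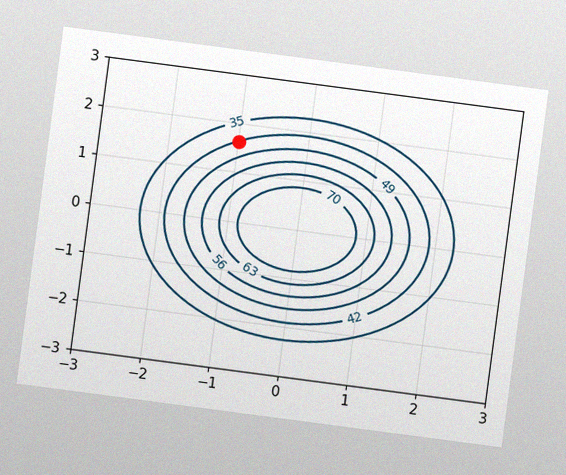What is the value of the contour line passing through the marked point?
42

The chart is tilted about 7° clockwise, with some photo noise. The marked point sits on the contour labelled 42.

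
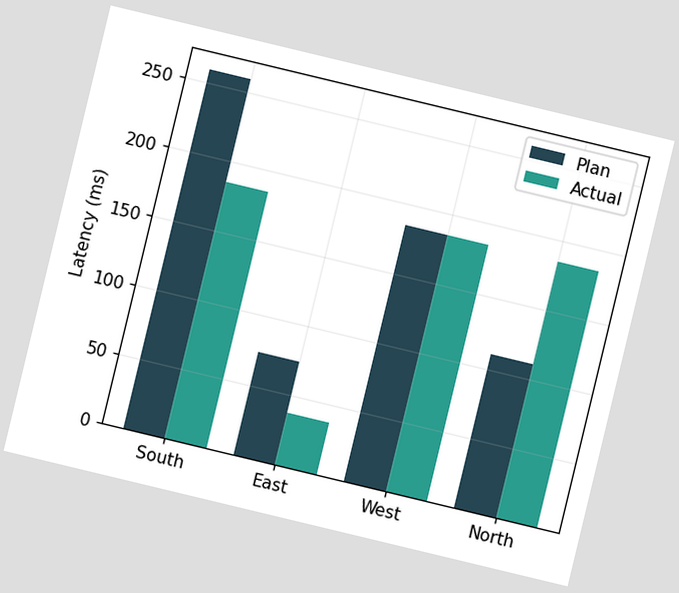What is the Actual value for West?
185ms

The chart is tilted about 14° clockwise. The Actual bar at West reaches 185ms on the y-axis.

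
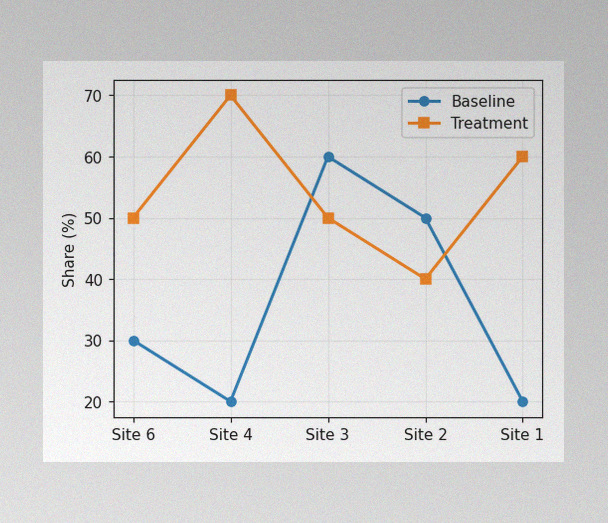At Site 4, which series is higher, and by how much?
The image has some photo noise and uneven lighting. At Site 4, Treatment sits above the other line by 50%.

Treatment, by 50%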